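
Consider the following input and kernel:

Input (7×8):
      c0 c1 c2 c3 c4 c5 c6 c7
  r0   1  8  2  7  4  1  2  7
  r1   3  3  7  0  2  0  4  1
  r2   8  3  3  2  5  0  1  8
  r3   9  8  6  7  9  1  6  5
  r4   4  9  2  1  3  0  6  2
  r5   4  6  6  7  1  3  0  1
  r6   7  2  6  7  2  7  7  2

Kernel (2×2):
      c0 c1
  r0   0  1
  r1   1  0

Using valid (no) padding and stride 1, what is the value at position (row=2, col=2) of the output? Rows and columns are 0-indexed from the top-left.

8

The receptive field on the input at this output position is [3 2 / 6 7]. Elementwise product with the kernel and sum: 2·1 + 6·1.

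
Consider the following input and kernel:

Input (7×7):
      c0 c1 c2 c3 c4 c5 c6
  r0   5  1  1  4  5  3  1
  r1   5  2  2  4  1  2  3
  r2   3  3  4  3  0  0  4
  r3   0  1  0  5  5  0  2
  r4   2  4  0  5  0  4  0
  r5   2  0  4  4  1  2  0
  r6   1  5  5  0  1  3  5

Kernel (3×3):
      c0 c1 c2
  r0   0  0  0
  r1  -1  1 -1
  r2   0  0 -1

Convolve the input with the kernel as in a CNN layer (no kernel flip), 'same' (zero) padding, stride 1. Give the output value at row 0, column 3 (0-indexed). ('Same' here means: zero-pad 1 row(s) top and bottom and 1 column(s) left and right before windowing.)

-3

The receptive field on the zero-padded input at this output position is [0 0 0 / 1 4 5 / 2 4 1]. Elementwise product with the kernel and sum: 1·-1 + 4·1 + 5·-1 + 1·-1.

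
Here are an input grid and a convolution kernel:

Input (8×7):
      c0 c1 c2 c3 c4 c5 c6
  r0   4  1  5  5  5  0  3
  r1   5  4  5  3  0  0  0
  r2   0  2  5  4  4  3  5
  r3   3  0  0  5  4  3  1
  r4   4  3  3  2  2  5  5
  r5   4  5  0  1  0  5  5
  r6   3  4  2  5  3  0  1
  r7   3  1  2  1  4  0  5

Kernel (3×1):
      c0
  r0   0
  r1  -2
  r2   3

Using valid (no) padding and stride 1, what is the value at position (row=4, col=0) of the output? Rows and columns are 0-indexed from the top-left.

1

The receptive field on the input at this output position is [4 / 4 / 3]. Elementwise product with the kernel and sum: 4·-2 + 3·3.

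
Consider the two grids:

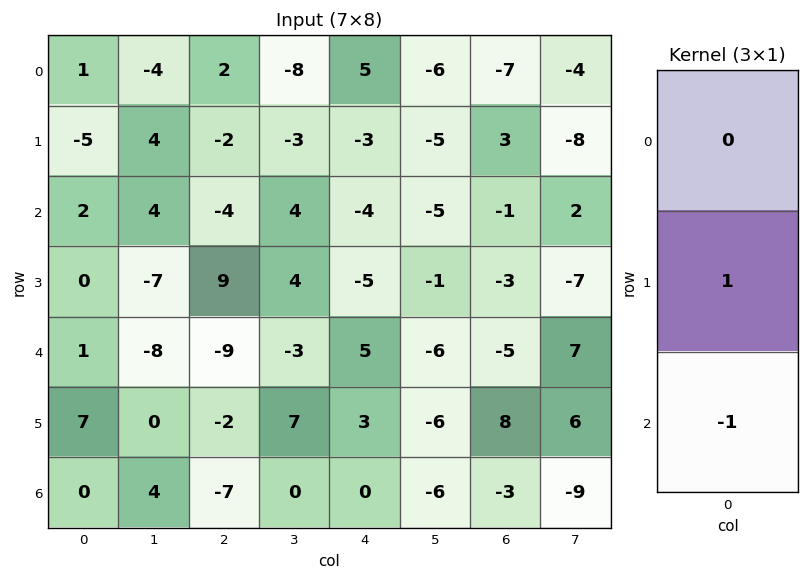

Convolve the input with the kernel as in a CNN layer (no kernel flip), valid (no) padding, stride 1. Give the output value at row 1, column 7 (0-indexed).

The receptive field on the input at this output position is [-8 / 2 / -7]. Elementwise product with the kernel and sum: 2·1 + -7·-1.

9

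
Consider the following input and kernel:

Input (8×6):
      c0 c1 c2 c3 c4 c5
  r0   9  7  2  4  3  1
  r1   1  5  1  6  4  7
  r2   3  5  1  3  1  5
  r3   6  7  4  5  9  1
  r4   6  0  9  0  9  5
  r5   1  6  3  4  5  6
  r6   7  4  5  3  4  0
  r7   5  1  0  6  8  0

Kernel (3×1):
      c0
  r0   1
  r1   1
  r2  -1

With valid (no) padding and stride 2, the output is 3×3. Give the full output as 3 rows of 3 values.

Output[0,0]: The receptive field on the input at this output position is [9 / 1 / 3]. Elementwise product with the kernel and sum: 9·1 + 1·1 + 3·-1.
Output[0,1]: The receptive field on the input at this output position is [2 / 1 / 1]. Elementwise product with the kernel and sum: 2·1 + 1·1 + 1·-1.

7 2 6
3 -4 1
0 7 10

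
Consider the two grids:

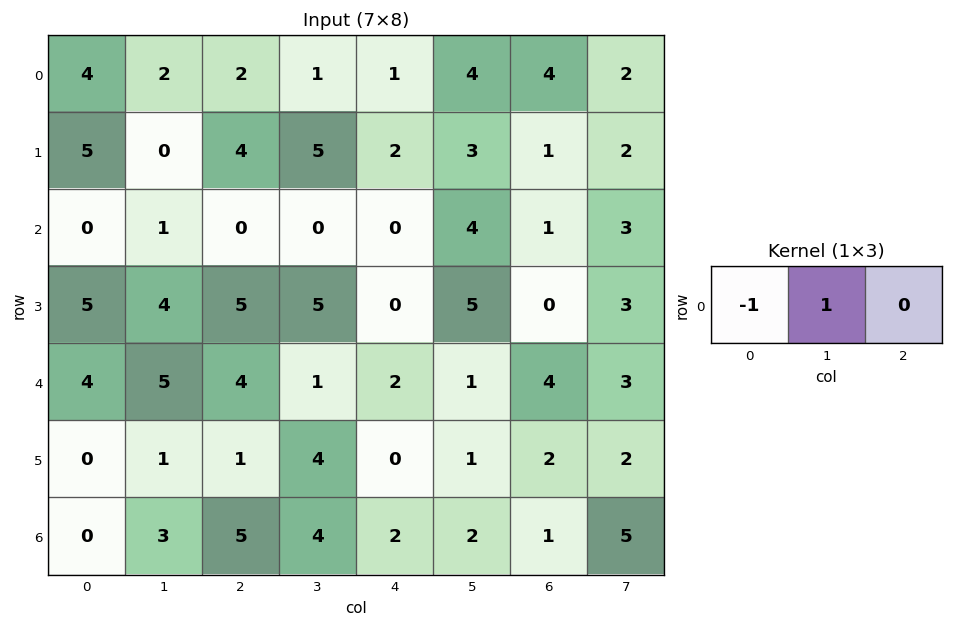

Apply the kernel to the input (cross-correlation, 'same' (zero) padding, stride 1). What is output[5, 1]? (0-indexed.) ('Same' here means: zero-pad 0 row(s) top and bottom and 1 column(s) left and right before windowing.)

1

The receptive field on the zero-padded input at this output position is [0 1 1]. Elementwise product with the kernel and sum: 0·-1 + 1·1.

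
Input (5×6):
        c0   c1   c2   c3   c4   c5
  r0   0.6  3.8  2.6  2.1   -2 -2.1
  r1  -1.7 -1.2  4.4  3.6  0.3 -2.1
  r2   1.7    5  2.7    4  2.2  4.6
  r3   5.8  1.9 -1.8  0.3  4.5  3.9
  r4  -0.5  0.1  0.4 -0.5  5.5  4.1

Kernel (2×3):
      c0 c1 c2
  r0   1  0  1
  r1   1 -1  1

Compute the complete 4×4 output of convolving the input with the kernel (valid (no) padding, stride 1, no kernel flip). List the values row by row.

7.1 3.9 1.7 1.2
2.1 8.7 5.6 7.9
6.5 13 7.3 8.3
3.8 1.4 9.1 2.3

Output[0,0]: The receptive field on the input at this output position is [0.6 3.8 2.6 / -1.7 -1.2 4.4]. Elementwise product with the kernel and sum: 0.6·1 + 2.6·1 + -1.7·1 + -1.2·-1 + 4.4·1.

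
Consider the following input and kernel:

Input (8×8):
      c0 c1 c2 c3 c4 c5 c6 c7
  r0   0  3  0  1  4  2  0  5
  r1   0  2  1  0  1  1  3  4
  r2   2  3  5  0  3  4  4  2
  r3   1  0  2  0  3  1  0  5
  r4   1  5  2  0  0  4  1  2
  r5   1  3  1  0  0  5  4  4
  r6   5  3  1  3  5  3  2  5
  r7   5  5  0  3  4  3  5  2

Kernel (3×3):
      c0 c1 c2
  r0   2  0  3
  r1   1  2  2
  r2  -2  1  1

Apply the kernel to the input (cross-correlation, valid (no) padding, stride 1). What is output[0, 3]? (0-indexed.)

The receptive field on the input at this output position is [1 4 2 / 0 1 1 / 0 3 4]. Elementwise product with the kernel and sum: 1·2 + 2·3 + 0·1 + 1·2 + 1·2 + 0·-2 + 3·1 + 4·1.

19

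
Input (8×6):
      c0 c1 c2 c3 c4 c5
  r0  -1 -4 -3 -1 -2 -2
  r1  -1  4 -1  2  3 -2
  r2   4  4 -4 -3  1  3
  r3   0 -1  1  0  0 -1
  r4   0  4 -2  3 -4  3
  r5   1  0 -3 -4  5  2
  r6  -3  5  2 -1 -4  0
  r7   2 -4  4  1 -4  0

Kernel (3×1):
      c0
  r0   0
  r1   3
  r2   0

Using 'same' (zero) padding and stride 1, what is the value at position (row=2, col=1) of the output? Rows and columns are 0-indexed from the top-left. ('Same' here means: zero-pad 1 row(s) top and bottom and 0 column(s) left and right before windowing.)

The receptive field on the zero-padded input at this output position is [4 / 4 / -1]. Elementwise product with the kernel and sum: 4·3.

12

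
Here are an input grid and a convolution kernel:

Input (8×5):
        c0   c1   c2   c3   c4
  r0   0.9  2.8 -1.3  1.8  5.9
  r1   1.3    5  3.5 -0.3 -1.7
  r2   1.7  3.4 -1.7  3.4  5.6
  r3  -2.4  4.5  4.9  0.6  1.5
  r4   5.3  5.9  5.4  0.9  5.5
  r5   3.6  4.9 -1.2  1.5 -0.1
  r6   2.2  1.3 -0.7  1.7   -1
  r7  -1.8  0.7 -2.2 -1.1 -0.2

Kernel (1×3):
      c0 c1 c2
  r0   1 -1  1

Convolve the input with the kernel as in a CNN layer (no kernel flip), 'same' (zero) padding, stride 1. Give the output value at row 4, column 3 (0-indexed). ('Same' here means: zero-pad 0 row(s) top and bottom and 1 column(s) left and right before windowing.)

10

The receptive field on the zero-padded input at this output position is [5.4 0.9 5.5]. Elementwise product with the kernel and sum: 5.4·1 + 0.9·-1 + 5.5·1.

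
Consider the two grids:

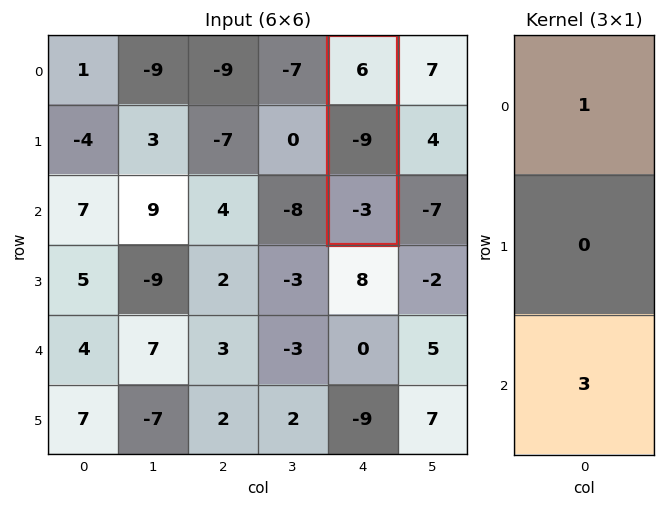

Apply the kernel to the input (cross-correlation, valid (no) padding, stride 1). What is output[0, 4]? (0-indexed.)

The receptive field on the input at this output position is [6 / -9 / -3]. Elementwise product with the kernel and sum: 6·1 + -3·3.

-3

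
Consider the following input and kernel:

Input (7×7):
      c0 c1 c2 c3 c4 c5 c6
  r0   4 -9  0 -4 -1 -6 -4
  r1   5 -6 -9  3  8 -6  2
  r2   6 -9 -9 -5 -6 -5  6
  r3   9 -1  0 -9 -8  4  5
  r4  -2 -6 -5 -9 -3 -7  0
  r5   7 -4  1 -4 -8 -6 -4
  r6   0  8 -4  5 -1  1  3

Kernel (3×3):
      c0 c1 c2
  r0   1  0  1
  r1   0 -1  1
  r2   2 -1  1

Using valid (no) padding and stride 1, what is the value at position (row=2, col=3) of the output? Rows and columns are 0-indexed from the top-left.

The receptive field on the input at this output position is [-5 -6 -5 / -9 -8 4 / -9 -3 -7]. Elementwise product with the kernel and sum: -5·1 + -5·1 + -8·-1 + 4·1 + -9·2 + -3·-1 + -7·1.

-20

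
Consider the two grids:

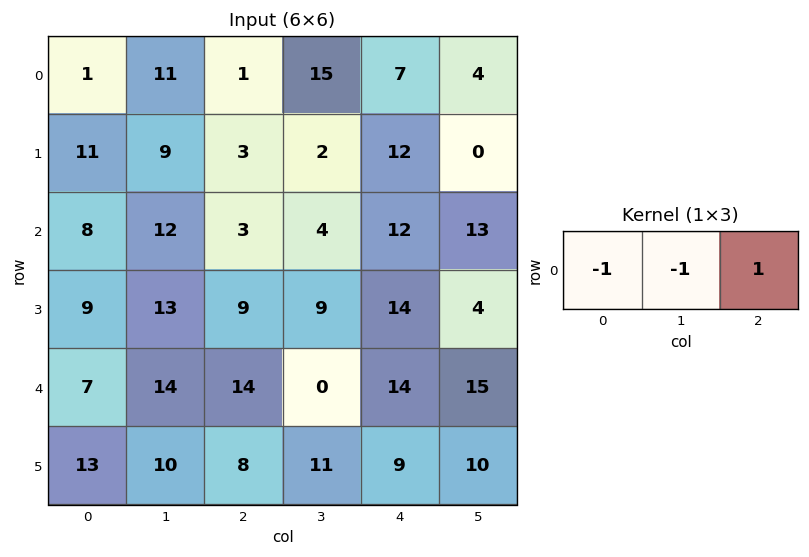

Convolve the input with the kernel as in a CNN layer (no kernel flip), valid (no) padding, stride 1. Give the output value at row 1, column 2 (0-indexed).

The receptive field on the input at this output position is [3 2 12]. Elementwise product with the kernel and sum: 3·-1 + 2·-1 + 12·1.

7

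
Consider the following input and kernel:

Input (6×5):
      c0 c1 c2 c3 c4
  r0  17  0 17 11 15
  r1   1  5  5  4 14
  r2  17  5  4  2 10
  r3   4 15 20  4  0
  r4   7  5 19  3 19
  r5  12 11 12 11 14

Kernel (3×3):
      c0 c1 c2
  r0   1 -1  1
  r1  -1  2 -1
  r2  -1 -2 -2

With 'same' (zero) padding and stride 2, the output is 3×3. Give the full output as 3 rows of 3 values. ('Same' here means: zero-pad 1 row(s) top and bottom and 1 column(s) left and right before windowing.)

22 0 -13
-5 -58 4
-26 -28 0

Output[0,0]: The receptive field on the zero-padded input at this output position is [0 0 0 / 0 17 0 / 0 1 5]. Elementwise product with the kernel and sum: 0·1 + 0·-1 + 0·1 + 0·-1 + 17·2 + 0·-1 + 0·-1 + 1·-2 + 5·-2.
Output[0,1]: The receptive field on the zero-padded input at this output position is [0 0 0 / 0 17 11 / 5 5 4]. Elementwise product with the kernel and sum: 0·1 + 0·-1 + 0·1 + 0·-1 + 17·2 + 11·-1 + 5·-1 + 5·-2 + 4·-2.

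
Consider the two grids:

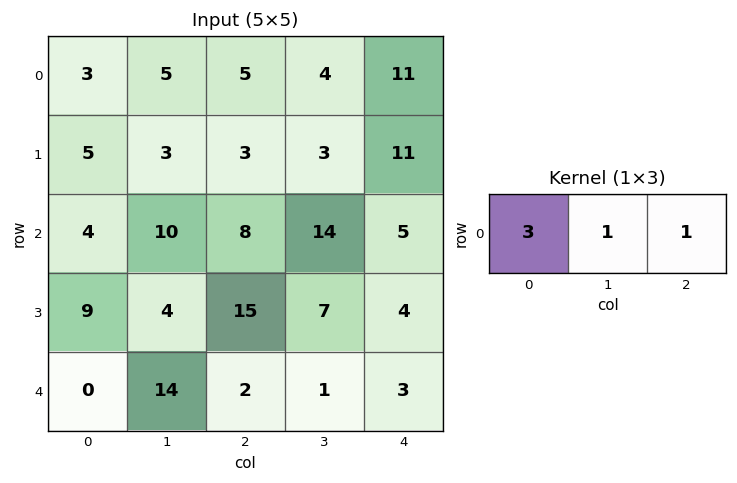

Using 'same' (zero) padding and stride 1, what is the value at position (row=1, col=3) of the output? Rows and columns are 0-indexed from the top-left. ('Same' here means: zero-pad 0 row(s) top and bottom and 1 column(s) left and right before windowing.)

23

The receptive field on the zero-padded input at this output position is [3 3 11]. Elementwise product with the kernel and sum: 3·3 + 3·1 + 11·1.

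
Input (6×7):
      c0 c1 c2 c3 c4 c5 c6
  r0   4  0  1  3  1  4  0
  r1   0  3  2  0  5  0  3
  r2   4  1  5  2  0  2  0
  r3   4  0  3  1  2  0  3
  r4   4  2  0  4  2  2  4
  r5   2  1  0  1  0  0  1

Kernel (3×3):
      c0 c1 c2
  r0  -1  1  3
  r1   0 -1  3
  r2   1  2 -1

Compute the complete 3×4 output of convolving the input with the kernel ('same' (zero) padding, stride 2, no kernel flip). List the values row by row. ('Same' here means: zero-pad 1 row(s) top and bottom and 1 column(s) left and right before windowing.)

Output[0,0]: The receptive field on the zero-padded input at this output position is [0 0 0 / 0 4 0 / 0 0 3]. Elementwise product with the kernel and sum: 0·-1 + 0·1 + 0·3 + 4·-1 + 0·3 + 0·1 + 0·2 + 3·-1.

-7 15 21 6
16 5 16 9
9 18 6 1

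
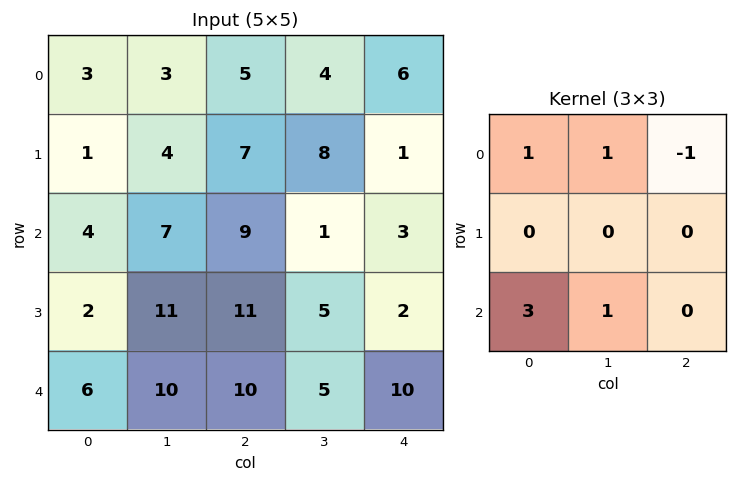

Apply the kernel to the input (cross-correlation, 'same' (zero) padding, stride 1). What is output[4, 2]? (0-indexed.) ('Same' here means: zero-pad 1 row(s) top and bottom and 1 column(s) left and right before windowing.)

17

The receptive field on the zero-padded input at this output position is [11 11 5 / 10 10 5 / 0 0 0]. Elementwise product with the kernel and sum: 11·1 + 11·1 + 5·-1 + 0·3 + 0·1.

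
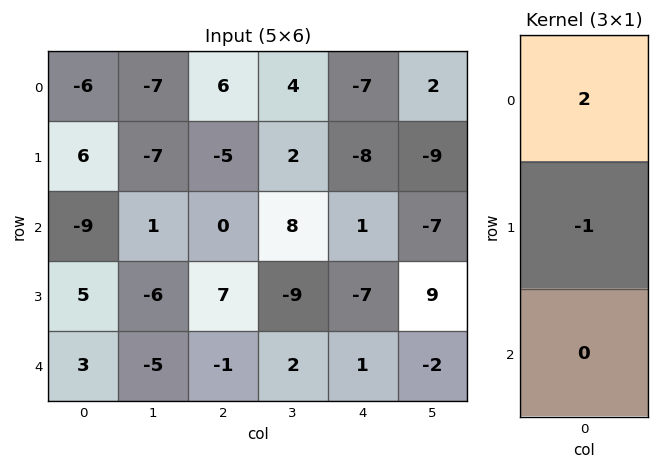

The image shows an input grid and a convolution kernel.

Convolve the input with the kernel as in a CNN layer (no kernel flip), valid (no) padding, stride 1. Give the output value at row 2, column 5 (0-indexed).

The receptive field on the input at this output position is [-7 / 9 / -2]. Elementwise product with the kernel and sum: -7·2 + 9·-1.

-23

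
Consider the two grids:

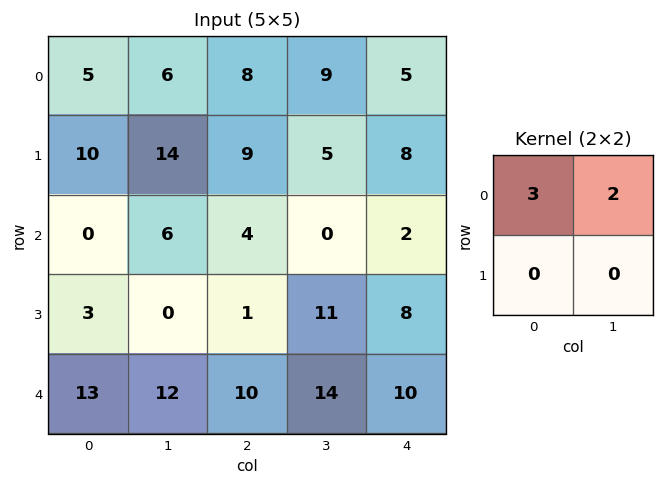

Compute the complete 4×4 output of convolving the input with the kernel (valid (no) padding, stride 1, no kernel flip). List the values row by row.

Output[0,0]: The receptive field on the input at this output position is [5 6 / 10 14]. Elementwise product with the kernel and sum: 5·3 + 6·2.
Output[0,1]: The receptive field on the input at this output position is [6 8 / 14 9]. Elementwise product with the kernel and sum: 6·3 + 8·2.

27 34 42 37
58 60 37 31
12 26 12 4
9 2 25 49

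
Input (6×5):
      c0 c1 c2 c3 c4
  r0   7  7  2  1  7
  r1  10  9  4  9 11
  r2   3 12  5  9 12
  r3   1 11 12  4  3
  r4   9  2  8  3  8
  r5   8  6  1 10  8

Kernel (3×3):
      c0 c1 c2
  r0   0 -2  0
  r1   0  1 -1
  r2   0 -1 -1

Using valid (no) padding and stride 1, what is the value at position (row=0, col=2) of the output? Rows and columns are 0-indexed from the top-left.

The receptive field on the input at this output position is [2 1 7 / 4 9 11 / 5 9 12]. Elementwise product with the kernel and sum: 1·-2 + 9·1 + 11·-1 + 9·-1 + 12·-1.

-25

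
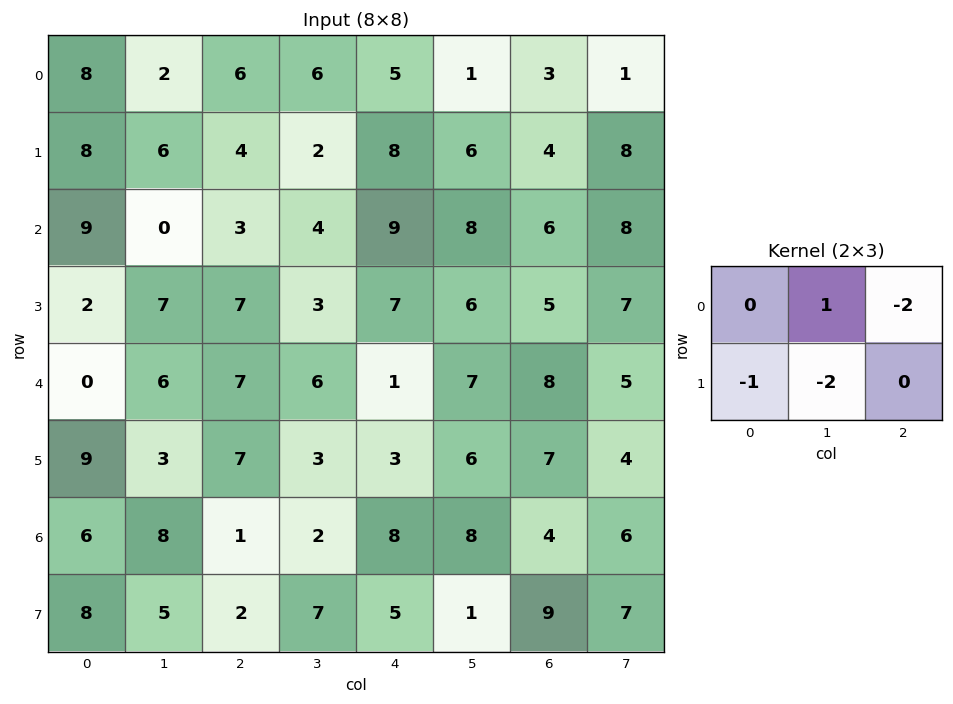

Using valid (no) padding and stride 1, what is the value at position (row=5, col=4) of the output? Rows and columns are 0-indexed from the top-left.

The receptive field on the input at this output position is [3 6 7 / 8 8 4]. Elementwise product with the kernel and sum: 6·1 + 7·-2 + 8·-1 + 8·-2.

-32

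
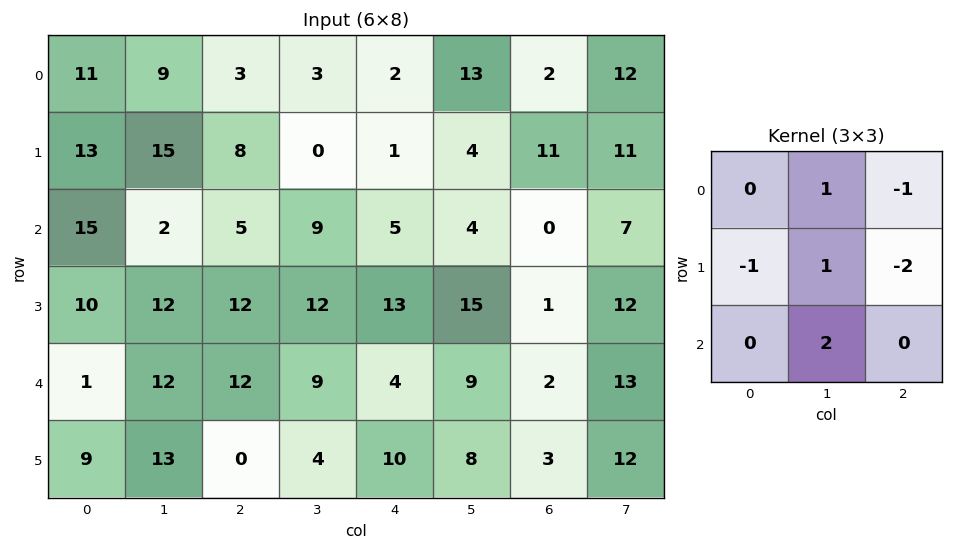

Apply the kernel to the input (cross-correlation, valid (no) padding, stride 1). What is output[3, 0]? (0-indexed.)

13

The receptive field on the input at this output position is [10 12 12 / 1 12 12 / 9 13 0]. Elementwise product with the kernel and sum: 12·1 + 12·-1 + 1·-1 + 12·1 + 12·-2 + 13·2.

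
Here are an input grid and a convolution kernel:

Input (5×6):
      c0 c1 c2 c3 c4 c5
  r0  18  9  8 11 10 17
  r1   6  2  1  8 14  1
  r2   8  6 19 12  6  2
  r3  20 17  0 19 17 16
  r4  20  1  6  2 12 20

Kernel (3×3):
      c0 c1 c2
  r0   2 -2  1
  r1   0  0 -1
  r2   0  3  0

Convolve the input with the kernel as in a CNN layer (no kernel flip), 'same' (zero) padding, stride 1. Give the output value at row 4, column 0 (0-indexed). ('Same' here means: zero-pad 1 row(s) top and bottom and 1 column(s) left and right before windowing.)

The receptive field on the zero-padded input at this output position is [0 20 17 / 0 20 1 / 0 0 0]. Elementwise product with the kernel and sum: 0·2 + 20·-2 + 17·1 + 1·-1 + 0·3.

-24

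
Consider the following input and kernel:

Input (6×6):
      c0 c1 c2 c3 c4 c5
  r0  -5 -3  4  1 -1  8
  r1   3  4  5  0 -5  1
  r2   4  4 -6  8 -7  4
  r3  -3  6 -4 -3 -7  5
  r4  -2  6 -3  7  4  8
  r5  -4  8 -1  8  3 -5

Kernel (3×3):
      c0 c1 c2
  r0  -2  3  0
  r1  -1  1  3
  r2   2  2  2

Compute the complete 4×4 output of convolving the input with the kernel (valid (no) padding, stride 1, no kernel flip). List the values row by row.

Output[0,0]: The receptive field on the input at this output position is [-5 -3 4 / 3 4 5 / 4 4 -6]. Elementwise product with the kernel and sum: -5·-2 + -3·3 + 3·-1 + 4·1 + 5·3 + 4·2 + 4·2 + -6·2.
Output[0,1]: The receptive field on the input at this output position is [-3 4 1 / 4 5 0 / 4 -6 8]. Elementwise product with the kernel and sum: -3·-2 + 4·3 + 4·-1 + 5·1 + 0·3 + 4·2 + -6·2 + 8·2.

21 31 -35 3
-14 19 -45 -28
3 -25 32 12
29 18 41 18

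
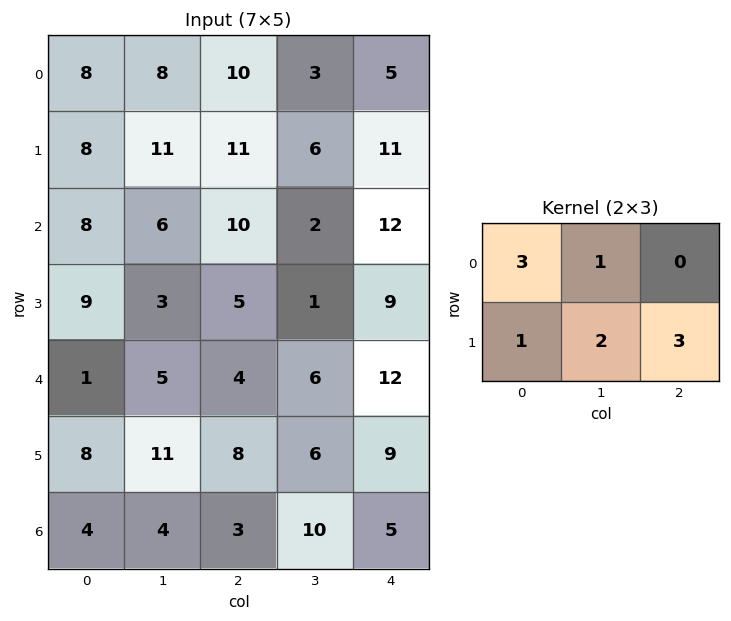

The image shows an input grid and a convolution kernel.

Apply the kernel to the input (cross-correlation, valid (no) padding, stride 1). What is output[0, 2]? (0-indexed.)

The receptive field on the input at this output position is [10 3 5 / 11 6 11]. Elementwise product with the kernel and sum: 10·3 + 3·1 + 11·1 + 6·2 + 11·3.

89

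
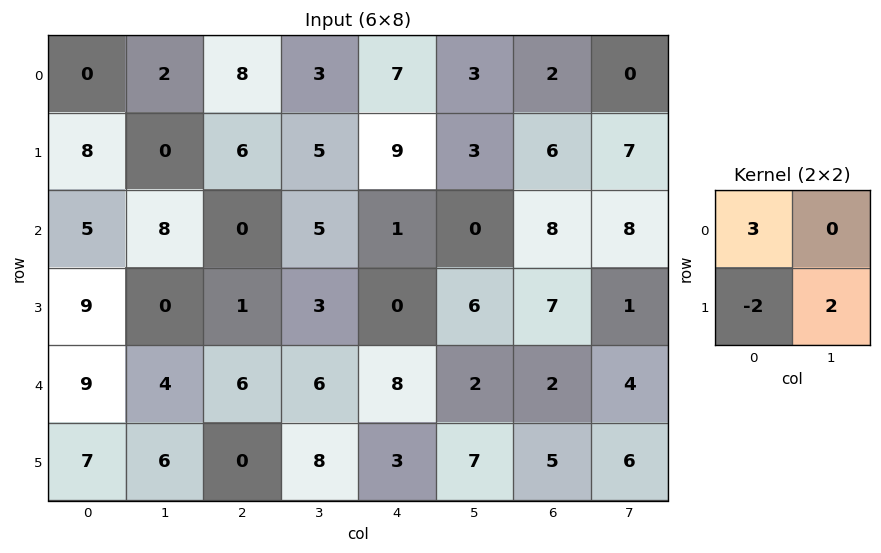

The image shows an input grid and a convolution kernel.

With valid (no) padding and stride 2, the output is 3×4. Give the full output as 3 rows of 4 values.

Output[0,0]: The receptive field on the input at this output position is [0 2 / 8 0]. Elementwise product with the kernel and sum: 0·3 + 8·-2 + 0·2.
Output[0,1]: The receptive field on the input at this output position is [8 3 / 6 5]. Elementwise product with the kernel and sum: 8·3 + 6·-2 + 5·2.

-16 22 9 8
-3 4 15 12
25 34 32 8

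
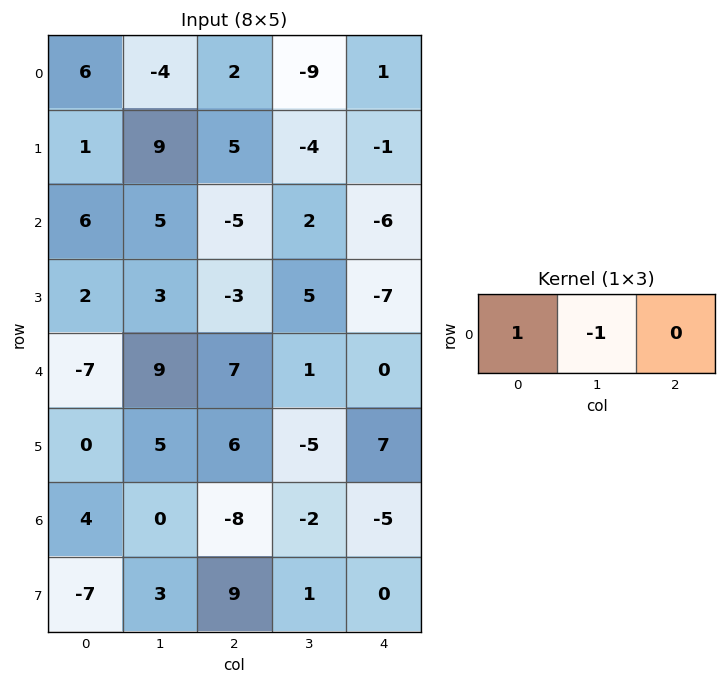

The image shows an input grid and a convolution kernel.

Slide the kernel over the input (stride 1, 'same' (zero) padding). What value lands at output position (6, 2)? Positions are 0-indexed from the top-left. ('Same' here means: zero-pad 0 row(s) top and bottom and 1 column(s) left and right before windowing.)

The receptive field on the zero-padded input at this output position is [0 -8 -2]. Elementwise product with the kernel and sum: 0·1 + -8·-1.

8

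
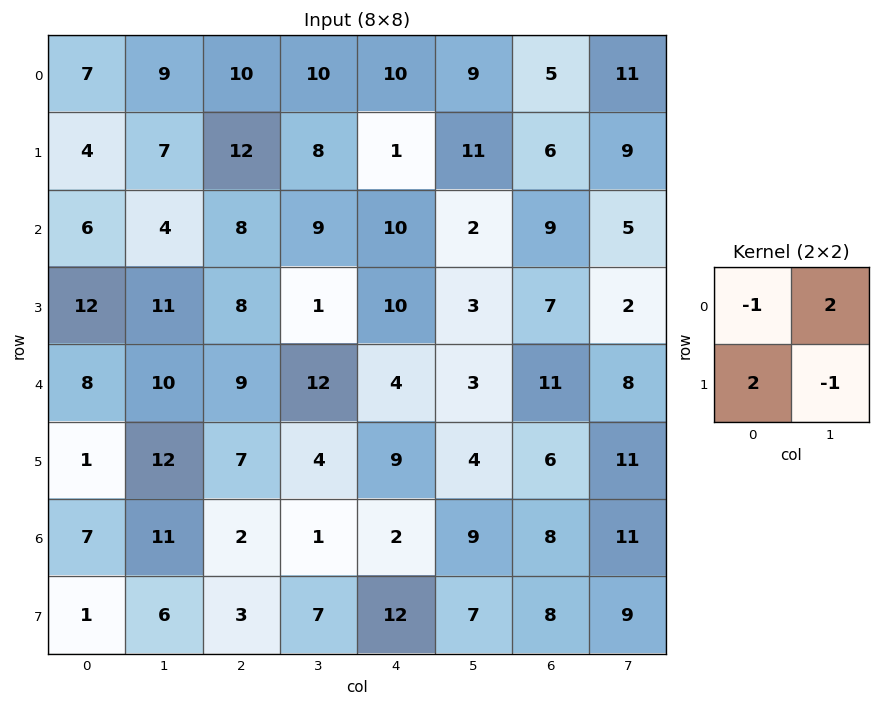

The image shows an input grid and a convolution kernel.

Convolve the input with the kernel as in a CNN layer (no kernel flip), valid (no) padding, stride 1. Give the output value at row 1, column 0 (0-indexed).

The receptive field on the input at this output position is [4 7 / 6 4]. Elementwise product with the kernel and sum: 4·-1 + 7·2 + 6·2 + 4·-1.

18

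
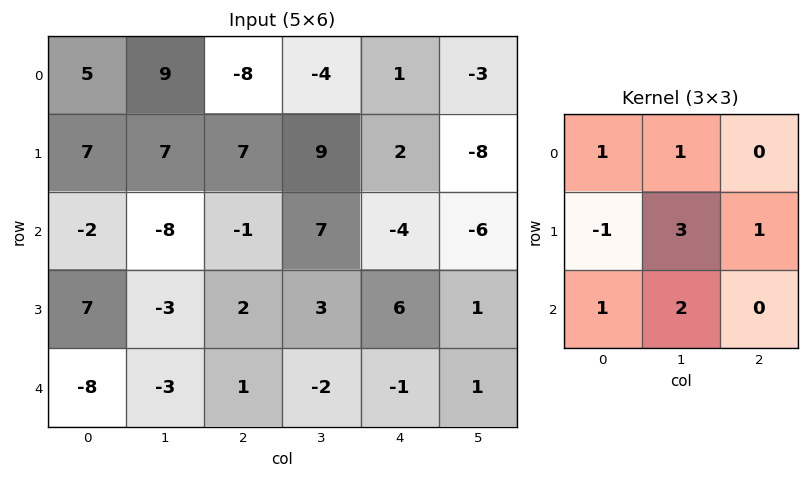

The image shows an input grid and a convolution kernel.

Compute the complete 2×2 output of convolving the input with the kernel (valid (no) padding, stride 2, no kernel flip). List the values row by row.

Output[0,0]: The receptive field on the input at this output position is [5 9 -8 / 7 7 7 / -2 -8 -1]. Elementwise product with the kernel and sum: 5·1 + 9·1 + 7·-1 + 7·3 + 7·1 + -2·1 + -8·2.

17 23
-38 16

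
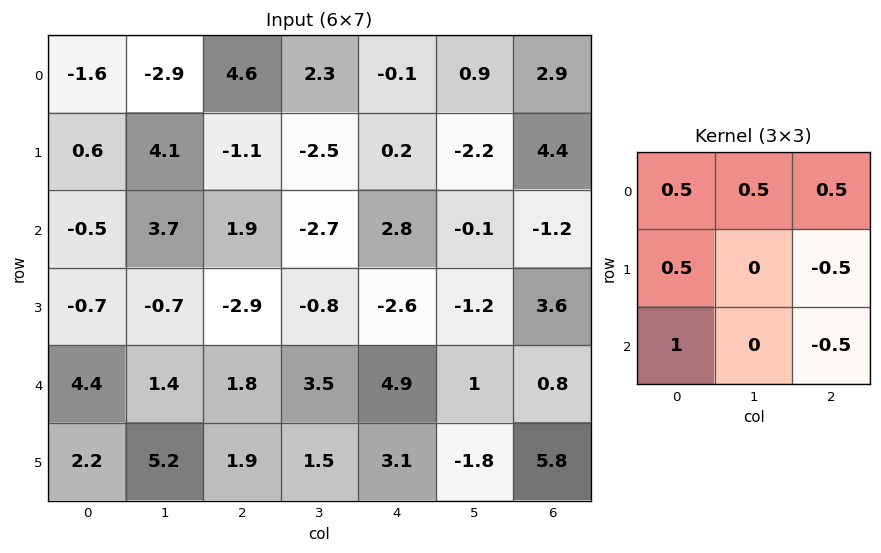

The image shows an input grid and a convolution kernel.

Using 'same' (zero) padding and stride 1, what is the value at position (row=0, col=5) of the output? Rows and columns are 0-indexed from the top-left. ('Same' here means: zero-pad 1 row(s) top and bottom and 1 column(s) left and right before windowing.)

-3.5

The receptive field on the zero-padded input at this output position is [0 0 0 / -0.1 0.9 2.9 / 0.2 -2.2 4.4]. Elementwise product with the kernel and sum: 0·0.5 + 0·0.5 + 0·0.5 + -0.1·0.5 + 2.9·-0.5 + 0.2·1 + 4.4·-0.5.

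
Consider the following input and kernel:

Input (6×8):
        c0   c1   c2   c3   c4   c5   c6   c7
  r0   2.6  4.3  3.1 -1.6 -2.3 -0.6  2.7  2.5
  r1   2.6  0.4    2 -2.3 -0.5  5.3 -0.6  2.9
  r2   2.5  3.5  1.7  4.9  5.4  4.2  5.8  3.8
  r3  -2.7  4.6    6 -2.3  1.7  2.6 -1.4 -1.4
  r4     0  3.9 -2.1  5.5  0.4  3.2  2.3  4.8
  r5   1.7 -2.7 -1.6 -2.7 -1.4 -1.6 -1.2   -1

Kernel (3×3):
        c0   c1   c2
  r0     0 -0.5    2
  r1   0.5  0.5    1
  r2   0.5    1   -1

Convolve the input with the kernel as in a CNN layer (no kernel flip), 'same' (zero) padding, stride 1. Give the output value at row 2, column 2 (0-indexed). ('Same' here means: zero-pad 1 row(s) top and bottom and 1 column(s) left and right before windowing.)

The receptive field on the zero-padded input at this output position is [0.4 2 -2.3 / 3.5 1.7 4.9 / 4.6 6 -2.3]. Elementwise product with the kernel and sum: 2·-0.5 + -2.3·2 + 3.5·0.5 + 1.7·0.5 + 4.9·1 + 4.6·0.5 + 6·1 + -2.3·-1.

12.5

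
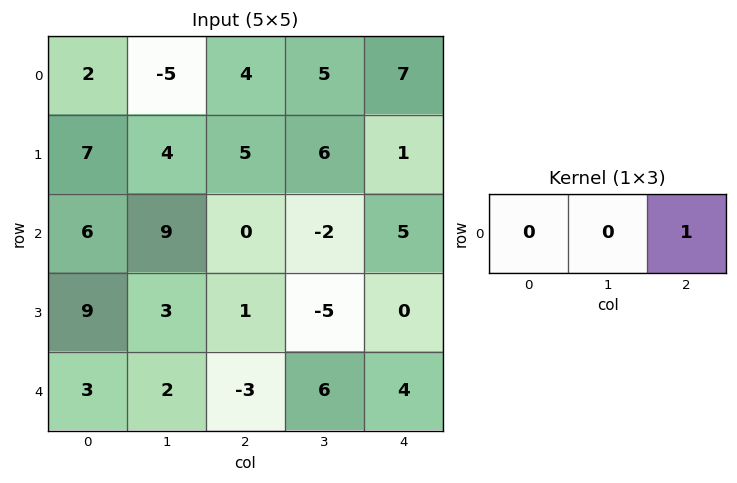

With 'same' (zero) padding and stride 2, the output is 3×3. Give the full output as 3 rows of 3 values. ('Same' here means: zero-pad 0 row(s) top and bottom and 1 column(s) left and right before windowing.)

-5 5 0
9 -2 0
2 6 0

Output[0,0]: The receptive field on the zero-padded input at this output position is [0 2 -5]. Elementwise product with the kernel and sum: -5·1.
Output[0,1]: The receptive field on the zero-padded input at this output position is [-5 4 5]. Elementwise product with the kernel and sum: 5·1.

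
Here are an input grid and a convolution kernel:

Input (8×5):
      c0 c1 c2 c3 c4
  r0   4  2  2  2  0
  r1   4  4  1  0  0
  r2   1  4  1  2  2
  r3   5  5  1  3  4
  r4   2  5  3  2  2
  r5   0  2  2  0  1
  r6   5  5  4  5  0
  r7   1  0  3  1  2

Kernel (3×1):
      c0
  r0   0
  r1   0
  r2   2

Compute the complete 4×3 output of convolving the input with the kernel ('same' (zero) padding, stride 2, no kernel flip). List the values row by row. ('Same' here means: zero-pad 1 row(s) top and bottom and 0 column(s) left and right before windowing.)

8 2 0
10 2 8
0 4 2
2 6 4

Output[0,0]: The receptive field on the zero-padded input at this output position is [0 / 4 / 4]. Elementwise product with the kernel and sum: 4·2.
Output[0,1]: The receptive field on the zero-padded input at this output position is [0 / 2 / 1]. Elementwise product with the kernel and sum: 1·2.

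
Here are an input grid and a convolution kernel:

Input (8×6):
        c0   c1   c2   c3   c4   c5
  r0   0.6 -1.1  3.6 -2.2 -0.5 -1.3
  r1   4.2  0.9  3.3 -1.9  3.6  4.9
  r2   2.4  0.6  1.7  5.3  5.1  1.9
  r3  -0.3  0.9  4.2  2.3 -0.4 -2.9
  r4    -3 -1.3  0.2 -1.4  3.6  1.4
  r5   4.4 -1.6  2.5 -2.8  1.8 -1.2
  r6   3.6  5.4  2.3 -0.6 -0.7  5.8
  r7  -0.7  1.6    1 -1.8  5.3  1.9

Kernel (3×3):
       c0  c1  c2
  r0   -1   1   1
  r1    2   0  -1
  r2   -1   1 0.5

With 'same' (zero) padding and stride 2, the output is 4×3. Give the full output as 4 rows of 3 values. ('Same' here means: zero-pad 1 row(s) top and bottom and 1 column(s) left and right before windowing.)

5.75 1.45 4.85
4.65 0.85 14.95
5.5 7.1 -5.8
-2.5 11.2 4.45

Output[0,0]: The receptive field on the zero-padded input at this output position is [0 0 0 / 0 0.6 -1.1 / 0 4.2 0.9]. Elementwise product with the kernel and sum: 0·-1 + 0·1 + 0·1 + 0·2 + -1.1·-1 + 0·-1 + 4.2·1 + 0.9·0.5.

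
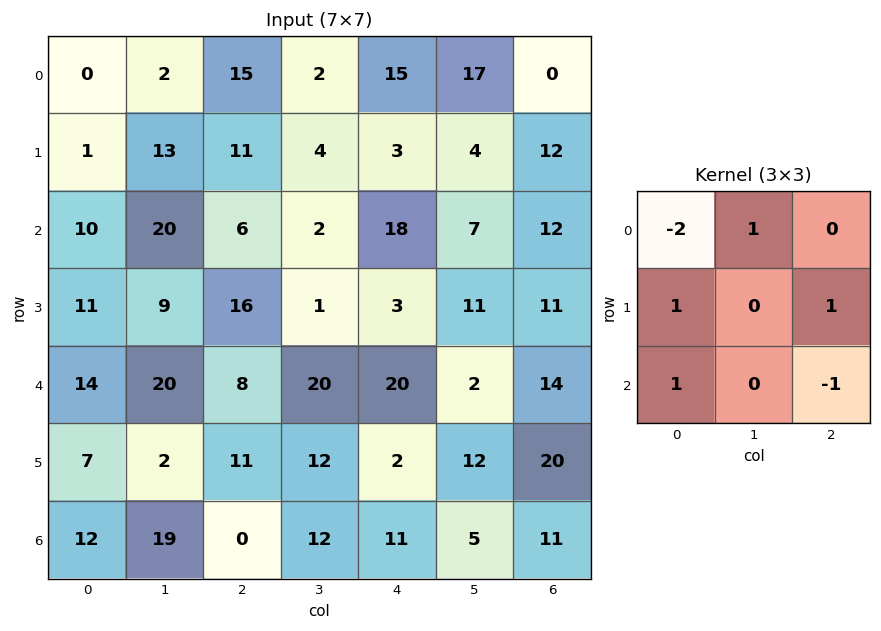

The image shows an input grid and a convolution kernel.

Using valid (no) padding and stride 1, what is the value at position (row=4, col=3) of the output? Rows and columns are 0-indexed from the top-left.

The receptive field on the input at this output position is [20 20 2 / 12 2 12 / 12 11 5]. Elementwise product with the kernel and sum: 20·-2 + 20·1 + 12·1 + 12·1 + 12·1 + 5·-1.

11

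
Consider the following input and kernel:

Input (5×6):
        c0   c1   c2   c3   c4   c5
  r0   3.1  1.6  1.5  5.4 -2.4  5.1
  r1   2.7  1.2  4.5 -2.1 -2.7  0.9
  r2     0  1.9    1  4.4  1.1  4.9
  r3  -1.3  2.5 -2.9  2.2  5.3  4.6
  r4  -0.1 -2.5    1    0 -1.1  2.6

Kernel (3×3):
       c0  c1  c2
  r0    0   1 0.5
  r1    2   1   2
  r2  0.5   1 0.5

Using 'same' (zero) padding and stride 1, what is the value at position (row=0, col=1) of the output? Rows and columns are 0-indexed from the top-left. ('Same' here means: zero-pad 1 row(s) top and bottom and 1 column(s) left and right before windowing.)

The receptive field on the zero-padded input at this output position is [0 0 0 / 3.1 1.6 1.5 / 2.7 1.2 4.5]. Elementwise product with the kernel and sum: 0·1 + 0·0.5 + 3.1·2 + 1.6·1 + 1.5·2 + 2.7·0.5 + 1.2·1 + 4.5·0.5.

15.6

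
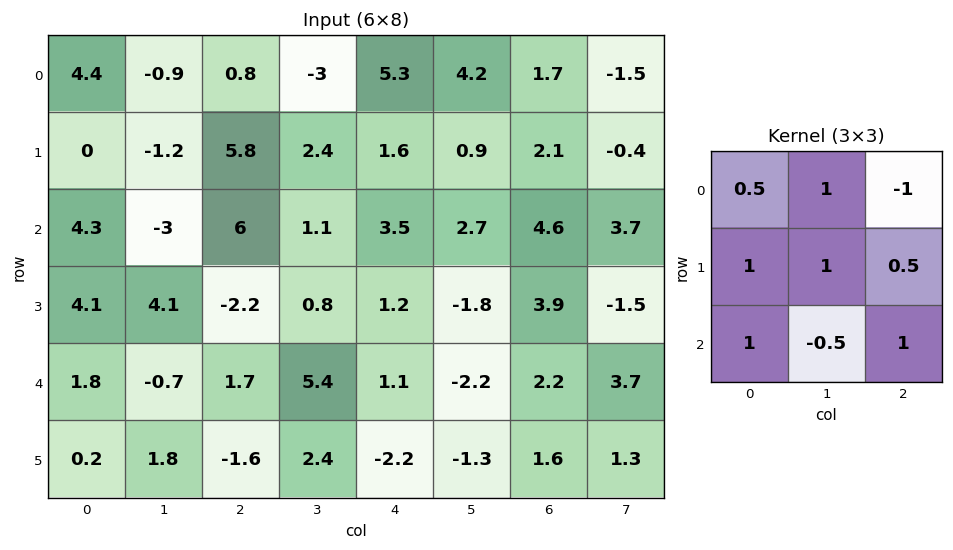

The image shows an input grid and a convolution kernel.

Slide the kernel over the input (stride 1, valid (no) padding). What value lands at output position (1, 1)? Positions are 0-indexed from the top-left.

The receptive field on the input at this output position is [-1.2 5.8 2.4 / -3 6 1.1 / 4.1 -2.2 0.8]. Elementwise product with the kernel and sum: -1.2·0.5 + 5.8·1 + 2.4·-1 + -3·1 + 6·1 + 1.1·0.5 + 4.1·1 + -2.2·-0.5 + 0.8·1.

12.35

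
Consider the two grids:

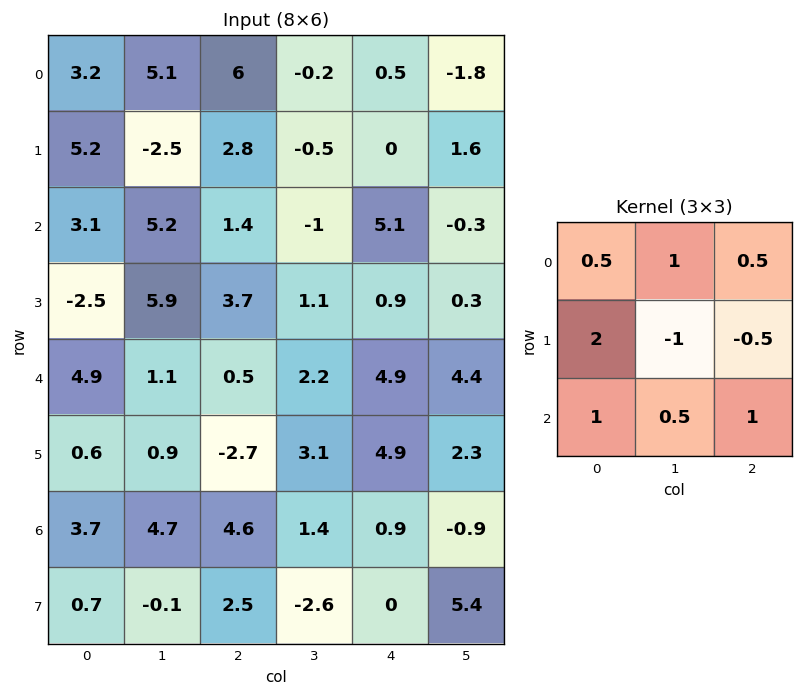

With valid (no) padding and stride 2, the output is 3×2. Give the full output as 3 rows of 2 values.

28.3 15.15
0.65 14.6
16.1 0.15

Output[0,0]: The receptive field on the input at this output position is [3.2 5.1 6 / 5.2 -2.5 2.8 / 3.1 5.2 1.4]. Elementwise product with the kernel and sum: 3.2·0.5 + 5.1·1 + 6·0.5 + 5.2·2 + -2.5·-1 + 2.8·-0.5 + 3.1·1 + 5.2·0.5 + 1.4·1.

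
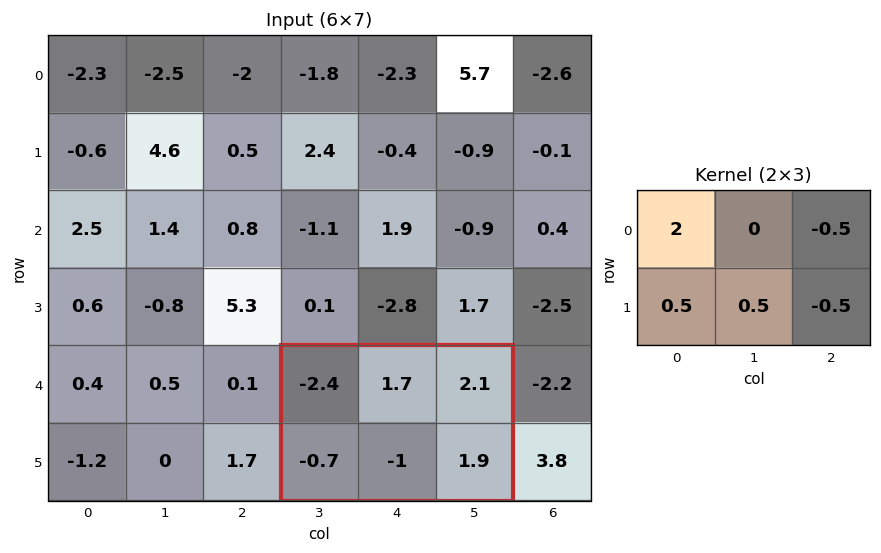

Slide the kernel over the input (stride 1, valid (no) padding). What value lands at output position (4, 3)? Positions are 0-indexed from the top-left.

-7.65

The receptive field on the input at this output position is [-2.4 1.7 2.1 / -0.7 -1 1.9]. Elementwise product with the kernel and sum: -2.4·2 + 2.1·-0.5 + -0.7·0.5 + -1·0.5 + 1.9·-0.5.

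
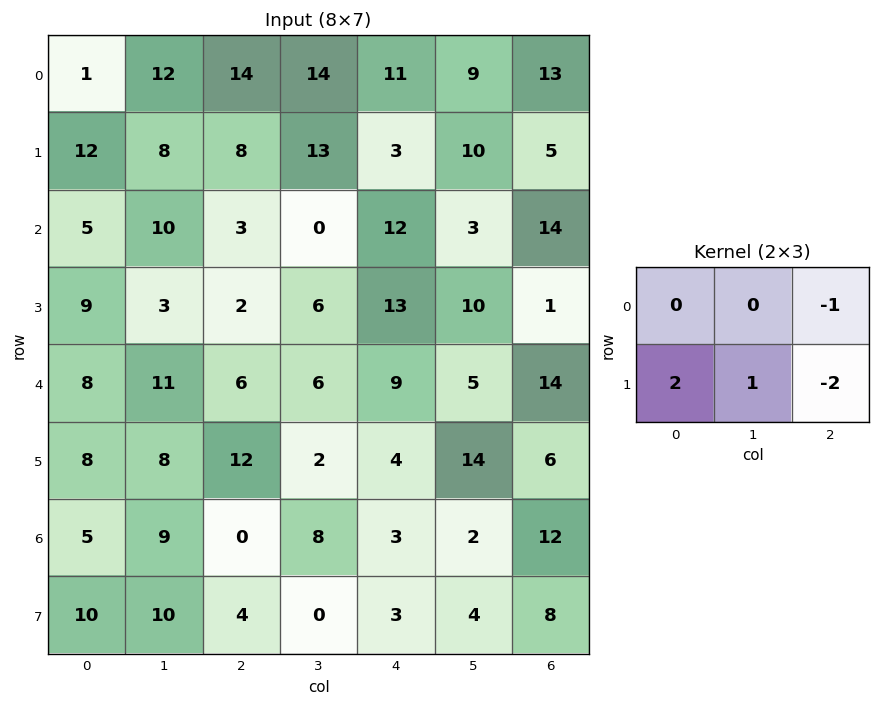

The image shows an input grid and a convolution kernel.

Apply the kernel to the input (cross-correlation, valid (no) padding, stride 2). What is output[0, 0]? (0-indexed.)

The receptive field on the input at this output position is [1 12 14 / 12 8 8]. Elementwise product with the kernel and sum: 14·-1 + 12·2 + 8·1 + 8·-2.

2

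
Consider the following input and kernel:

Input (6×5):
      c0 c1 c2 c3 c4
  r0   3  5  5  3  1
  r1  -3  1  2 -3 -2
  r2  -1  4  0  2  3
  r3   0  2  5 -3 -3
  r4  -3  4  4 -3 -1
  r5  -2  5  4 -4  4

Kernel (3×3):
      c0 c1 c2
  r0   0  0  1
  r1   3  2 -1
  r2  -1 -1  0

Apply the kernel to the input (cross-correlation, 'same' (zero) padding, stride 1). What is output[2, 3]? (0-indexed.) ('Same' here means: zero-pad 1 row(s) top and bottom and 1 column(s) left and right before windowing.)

The receptive field on the zero-padded input at this output position is [2 -3 -2 / 0 2 3 / 5 -3 -3]. Elementwise product with the kernel and sum: -2·1 + 0·3 + 2·2 + 3·-1 + 5·-1 + -3·-1.

-3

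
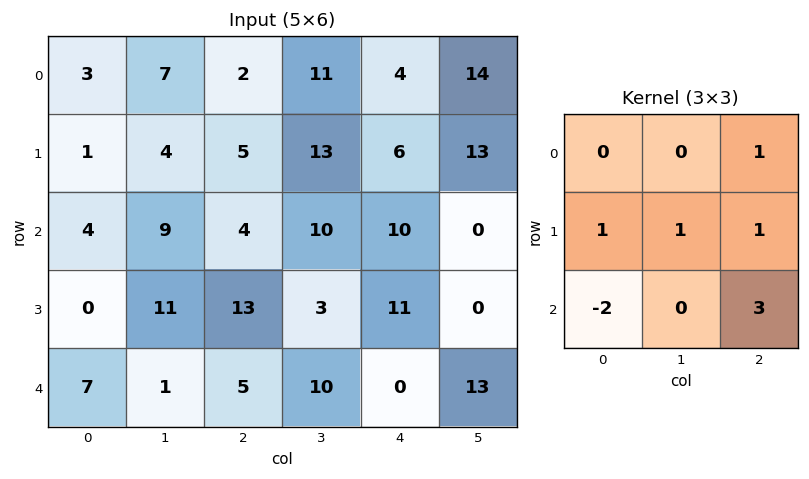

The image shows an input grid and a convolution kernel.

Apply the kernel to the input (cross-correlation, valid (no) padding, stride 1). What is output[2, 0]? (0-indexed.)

The receptive field on the input at this output position is [4 9 4 / 0 11 13 / 7 1 5]. Elementwise product with the kernel and sum: 4·1 + 0·1 + 11·1 + 13·1 + 7·-2 + 5·3.

29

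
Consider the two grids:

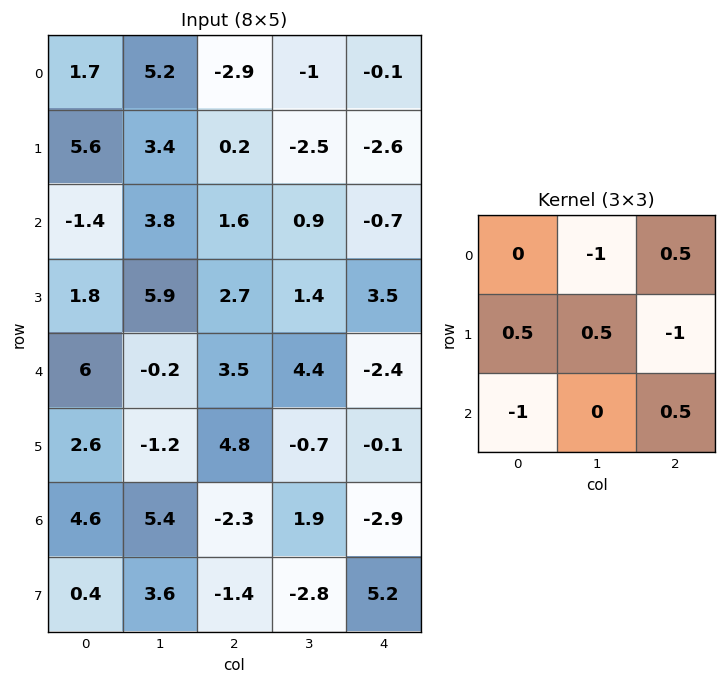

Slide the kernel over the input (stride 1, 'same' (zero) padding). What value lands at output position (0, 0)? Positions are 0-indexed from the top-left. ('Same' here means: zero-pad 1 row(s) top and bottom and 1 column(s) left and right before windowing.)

The receptive field on the zero-padded input at this output position is [0 0 0 / 0 1.7 5.2 / 0 5.6 3.4]. Elementwise product with the kernel and sum: 0·-1 + 0·0.5 + 0·0.5 + 1.7·0.5 + 5.2·-1 + 0·-1 + 3.4·0.5.

-2.65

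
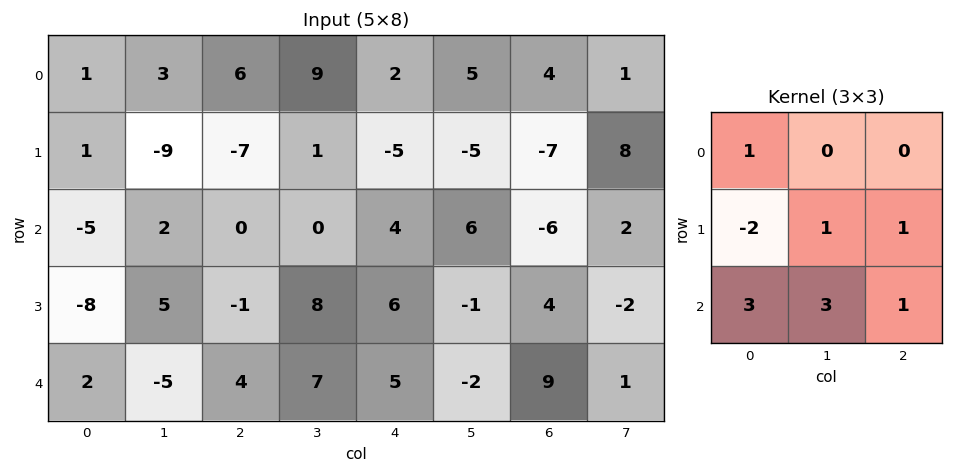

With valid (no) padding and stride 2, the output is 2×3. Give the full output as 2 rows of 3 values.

-26 20 24
10 54 13

Output[0,0]: The receptive field on the input at this output position is [1 3 6 / 1 -9 -7 / -5 2 0]. Elementwise product with the kernel and sum: 1·1 + 1·-2 + -9·1 + -7·1 + -5·3 + 2·3 + 0·1.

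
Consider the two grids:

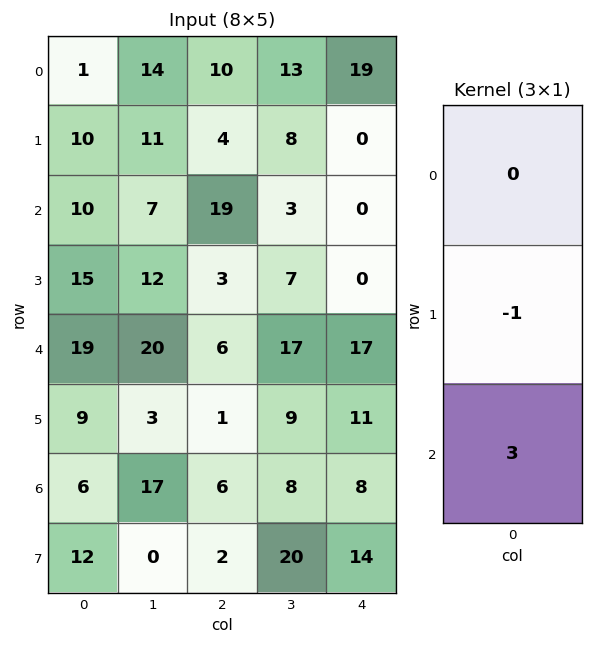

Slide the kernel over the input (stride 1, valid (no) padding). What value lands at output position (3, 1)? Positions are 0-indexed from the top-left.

-11

The receptive field on the input at this output position is [12 / 20 / 3]. Elementwise product with the kernel and sum: 20·-1 + 3·3.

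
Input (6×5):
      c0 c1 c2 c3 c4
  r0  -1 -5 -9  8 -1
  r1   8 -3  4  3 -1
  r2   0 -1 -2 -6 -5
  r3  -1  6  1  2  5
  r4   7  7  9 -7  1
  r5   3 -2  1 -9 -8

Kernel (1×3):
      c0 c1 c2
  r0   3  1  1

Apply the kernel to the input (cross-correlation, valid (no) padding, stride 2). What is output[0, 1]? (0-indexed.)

-20

The receptive field on the input at this output position is [-9 8 -1]. Elementwise product with the kernel and sum: -9·3 + 8·1 + -1·1.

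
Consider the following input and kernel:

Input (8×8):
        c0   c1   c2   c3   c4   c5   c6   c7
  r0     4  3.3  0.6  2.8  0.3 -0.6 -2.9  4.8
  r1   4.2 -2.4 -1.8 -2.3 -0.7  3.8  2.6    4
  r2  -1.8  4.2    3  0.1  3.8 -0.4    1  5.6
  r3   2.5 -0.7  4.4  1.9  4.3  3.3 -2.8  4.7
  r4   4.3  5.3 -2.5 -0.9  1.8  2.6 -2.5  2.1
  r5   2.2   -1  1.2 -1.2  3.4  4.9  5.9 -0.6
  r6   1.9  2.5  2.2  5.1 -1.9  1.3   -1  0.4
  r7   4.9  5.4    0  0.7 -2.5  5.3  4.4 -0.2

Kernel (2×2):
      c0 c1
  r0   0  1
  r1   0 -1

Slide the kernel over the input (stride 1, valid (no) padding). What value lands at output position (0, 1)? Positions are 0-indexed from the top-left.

The receptive field on the input at this output position is [3.3 0.6 / -2.4 -1.8]. Elementwise product with the kernel and sum: 0.6·1 + -1.8·-1.

2.4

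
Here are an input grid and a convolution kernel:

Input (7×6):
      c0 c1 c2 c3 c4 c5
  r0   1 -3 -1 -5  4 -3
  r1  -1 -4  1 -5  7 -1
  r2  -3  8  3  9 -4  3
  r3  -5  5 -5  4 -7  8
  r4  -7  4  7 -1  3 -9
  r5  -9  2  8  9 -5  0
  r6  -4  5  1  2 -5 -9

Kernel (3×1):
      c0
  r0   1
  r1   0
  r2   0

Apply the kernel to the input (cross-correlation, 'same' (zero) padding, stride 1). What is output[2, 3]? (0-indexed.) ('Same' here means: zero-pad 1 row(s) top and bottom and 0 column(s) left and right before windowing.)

The receptive field on the zero-padded input at this output position is [-5 / 9 / 4]. Elementwise product with the kernel and sum: -5·1.

-5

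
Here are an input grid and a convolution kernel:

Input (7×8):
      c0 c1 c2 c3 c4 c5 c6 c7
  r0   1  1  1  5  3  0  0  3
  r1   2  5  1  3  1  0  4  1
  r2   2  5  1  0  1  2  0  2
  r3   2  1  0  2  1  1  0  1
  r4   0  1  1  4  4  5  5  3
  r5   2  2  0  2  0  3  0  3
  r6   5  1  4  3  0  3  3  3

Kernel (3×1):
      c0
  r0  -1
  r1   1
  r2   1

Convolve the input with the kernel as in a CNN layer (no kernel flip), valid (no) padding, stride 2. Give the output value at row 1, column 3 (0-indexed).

The receptive field on the input at this output position is [0 / 0 / 5]. Elementwise product with the kernel and sum: 0·-1 + 0·1 + 5·1.

5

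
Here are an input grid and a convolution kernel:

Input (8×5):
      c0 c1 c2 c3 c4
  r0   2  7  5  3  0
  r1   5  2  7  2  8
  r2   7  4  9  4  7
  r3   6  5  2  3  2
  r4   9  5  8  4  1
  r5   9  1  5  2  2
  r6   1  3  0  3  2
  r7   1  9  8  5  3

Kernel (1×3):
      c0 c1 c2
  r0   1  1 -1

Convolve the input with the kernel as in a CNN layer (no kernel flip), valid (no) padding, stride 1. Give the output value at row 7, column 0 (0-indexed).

2

The receptive field on the input at this output position is [1 9 8]. Elementwise product with the kernel and sum: 1·1 + 9·1 + 8·-1.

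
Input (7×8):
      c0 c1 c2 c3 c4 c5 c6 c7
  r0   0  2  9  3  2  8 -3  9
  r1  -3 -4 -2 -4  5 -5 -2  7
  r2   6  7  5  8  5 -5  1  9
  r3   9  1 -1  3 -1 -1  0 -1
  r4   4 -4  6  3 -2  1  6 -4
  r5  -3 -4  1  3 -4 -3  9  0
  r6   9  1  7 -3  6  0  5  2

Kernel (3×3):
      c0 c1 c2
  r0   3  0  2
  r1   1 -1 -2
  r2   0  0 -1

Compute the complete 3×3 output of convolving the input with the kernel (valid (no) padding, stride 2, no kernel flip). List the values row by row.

Output[0,0]: The receptive field on the input at this output position is [0 2 9 / -3 -4 -2 / 6 7 5]. Elementwise product with the kernel and sum: 0·3 + 9·2 + -3·1 + -4·-1 + -2·-2 + 5·-1.

18 18 13
32 25 11
16 14 -18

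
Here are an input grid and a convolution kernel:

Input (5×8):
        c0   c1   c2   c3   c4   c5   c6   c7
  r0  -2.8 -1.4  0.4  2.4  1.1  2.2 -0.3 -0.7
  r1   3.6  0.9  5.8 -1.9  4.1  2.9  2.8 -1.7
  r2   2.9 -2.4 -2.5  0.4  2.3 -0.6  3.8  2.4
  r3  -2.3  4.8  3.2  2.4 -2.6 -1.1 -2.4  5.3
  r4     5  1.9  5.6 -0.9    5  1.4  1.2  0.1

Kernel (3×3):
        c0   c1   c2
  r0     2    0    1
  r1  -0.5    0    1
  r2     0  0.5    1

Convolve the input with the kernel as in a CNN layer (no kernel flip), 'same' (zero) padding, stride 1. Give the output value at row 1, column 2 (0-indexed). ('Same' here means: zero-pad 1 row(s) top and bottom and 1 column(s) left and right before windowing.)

The receptive field on the zero-padded input at this output position is [-1.4 0.4 2.4 / 0.9 5.8 -1.9 / -2.4 -2.5 0.4]. Elementwise product with the kernel and sum: -1.4·2 + 2.4·1 + 0.9·-0.5 + -1.9·1 + -2.5·0.5 + 0.4·1.

-3.6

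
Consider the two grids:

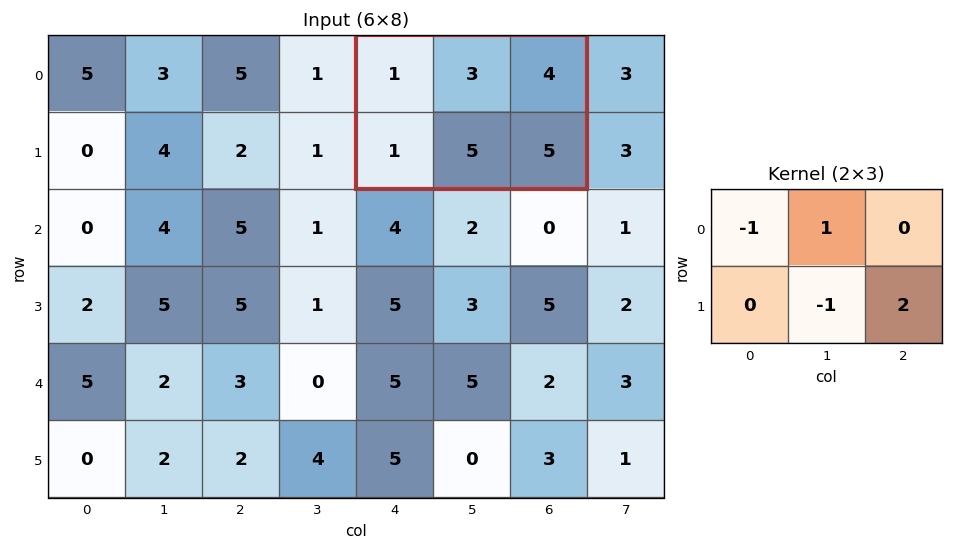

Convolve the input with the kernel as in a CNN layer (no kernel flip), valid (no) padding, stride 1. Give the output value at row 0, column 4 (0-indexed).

7

The receptive field on the input at this output position is [1 3 4 / 1 5 5]. Elementwise product with the kernel and sum: 1·-1 + 3·1 + 5·-1 + 5·2.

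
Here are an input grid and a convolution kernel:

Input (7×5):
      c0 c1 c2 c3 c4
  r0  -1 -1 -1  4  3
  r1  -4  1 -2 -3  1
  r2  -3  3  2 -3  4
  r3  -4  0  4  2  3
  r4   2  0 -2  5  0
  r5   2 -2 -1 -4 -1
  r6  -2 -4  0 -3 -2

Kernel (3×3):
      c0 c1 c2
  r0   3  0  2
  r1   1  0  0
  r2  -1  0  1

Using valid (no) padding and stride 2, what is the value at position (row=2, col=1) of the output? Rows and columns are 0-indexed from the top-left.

The receptive field on the input at this output position is [-2 5 0 / -1 -4 -1 / 0 -3 -2]. Elementwise product with the kernel and sum: -2·3 + 0·2 + -1·1 + 0·-1 + -2·1.

-9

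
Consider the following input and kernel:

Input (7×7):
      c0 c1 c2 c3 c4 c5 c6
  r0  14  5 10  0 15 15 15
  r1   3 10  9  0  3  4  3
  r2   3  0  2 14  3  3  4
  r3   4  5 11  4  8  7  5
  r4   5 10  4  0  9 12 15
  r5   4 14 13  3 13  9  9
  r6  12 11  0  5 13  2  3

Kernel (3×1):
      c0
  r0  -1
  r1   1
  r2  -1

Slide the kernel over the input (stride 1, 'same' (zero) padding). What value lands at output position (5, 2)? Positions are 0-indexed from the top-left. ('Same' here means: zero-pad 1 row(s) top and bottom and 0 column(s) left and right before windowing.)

9

The receptive field on the zero-padded input at this output position is [4 / 13 / 0]. Elementwise product with the kernel and sum: 4·-1 + 13·1 + 0·-1.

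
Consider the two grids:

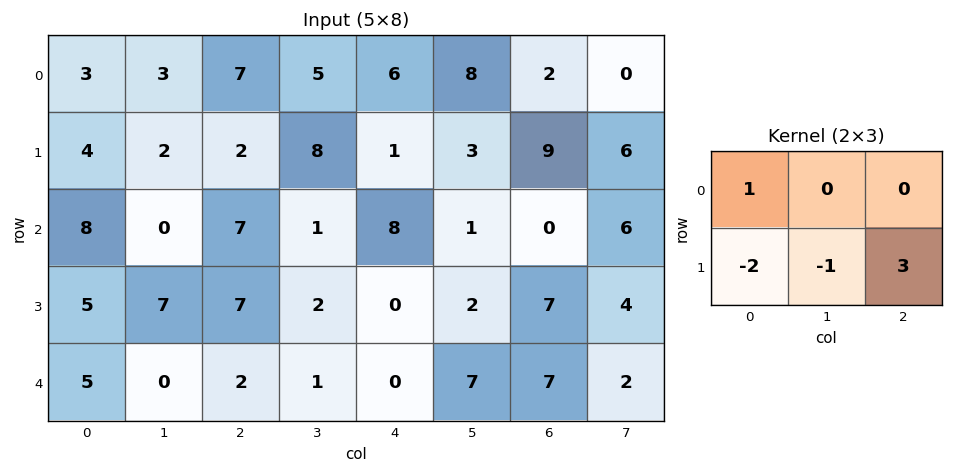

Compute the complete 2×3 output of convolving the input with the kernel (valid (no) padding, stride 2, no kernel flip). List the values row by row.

Output[0,0]: The receptive field on the input at this output position is [3 3 7 / 4 2 2]. Elementwise product with the kernel and sum: 3·1 + 4·-2 + 2·-1 + 2·3.

-1 -2 28
12 -9 27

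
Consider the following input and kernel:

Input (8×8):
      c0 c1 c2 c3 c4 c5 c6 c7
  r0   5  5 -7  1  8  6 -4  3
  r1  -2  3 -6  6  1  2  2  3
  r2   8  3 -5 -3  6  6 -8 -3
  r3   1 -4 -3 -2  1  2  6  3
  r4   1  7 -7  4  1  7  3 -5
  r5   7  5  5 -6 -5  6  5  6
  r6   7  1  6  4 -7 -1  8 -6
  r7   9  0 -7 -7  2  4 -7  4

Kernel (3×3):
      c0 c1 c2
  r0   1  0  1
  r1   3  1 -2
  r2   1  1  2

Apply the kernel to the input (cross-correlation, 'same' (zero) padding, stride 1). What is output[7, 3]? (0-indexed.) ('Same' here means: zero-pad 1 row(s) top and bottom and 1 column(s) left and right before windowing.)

-33

The receptive field on the zero-padded input at this output position is [6 4 -7 / -7 -7 2 / 0 0 0]. Elementwise product with the kernel and sum: 6·1 + -7·1 + -7·3 + -7·1 + 2·-2 + 0·1 + 0·1 + 0·2.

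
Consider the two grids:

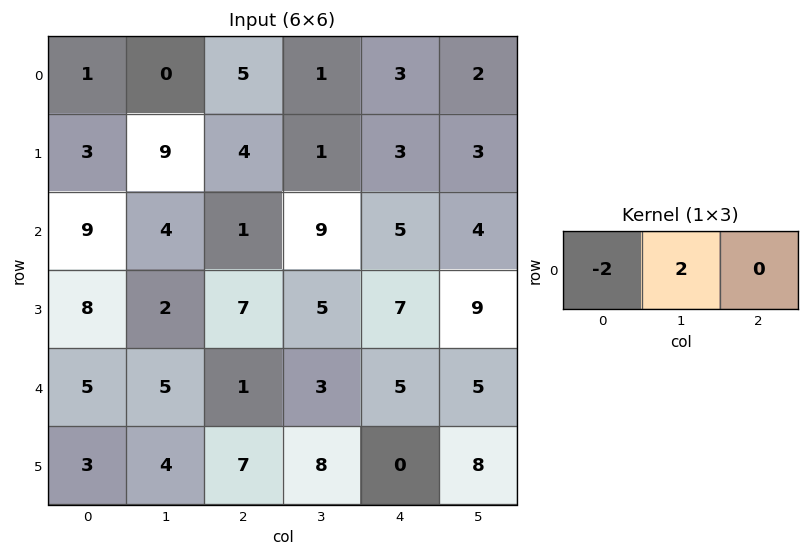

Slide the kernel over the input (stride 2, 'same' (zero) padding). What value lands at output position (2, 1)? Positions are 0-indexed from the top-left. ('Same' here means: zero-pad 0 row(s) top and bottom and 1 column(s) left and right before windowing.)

The receptive field on the zero-padded input at this output position is [5 1 3]. Elementwise product with the kernel and sum: 5·-2 + 1·2.

-8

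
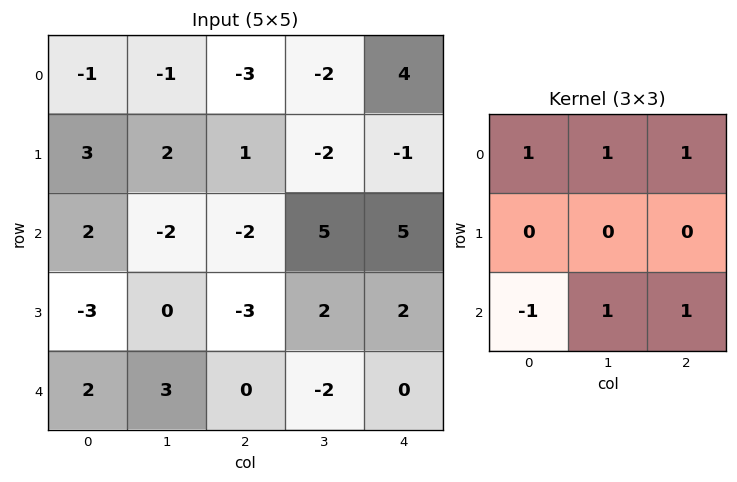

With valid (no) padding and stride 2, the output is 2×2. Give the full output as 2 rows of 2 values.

-11 11
-1 6

Output[0,0]: The receptive field on the input at this output position is [-1 -1 -3 / 3 2 1 / 2 -2 -2]. Elementwise product with the kernel and sum: -1·1 + -1·1 + -3·1 + 2·-1 + -2·1 + -2·1.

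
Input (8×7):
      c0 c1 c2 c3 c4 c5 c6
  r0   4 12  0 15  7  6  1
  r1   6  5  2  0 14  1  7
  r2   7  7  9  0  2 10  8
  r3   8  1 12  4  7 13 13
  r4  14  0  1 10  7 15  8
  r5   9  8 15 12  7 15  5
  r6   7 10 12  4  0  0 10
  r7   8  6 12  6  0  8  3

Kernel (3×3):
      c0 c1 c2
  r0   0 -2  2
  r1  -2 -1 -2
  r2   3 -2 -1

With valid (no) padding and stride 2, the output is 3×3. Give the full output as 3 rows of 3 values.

Output[0,0]: The receptive field on the input at this output position is [4 12 0 / 6 5 2 / 7 7 9]. Elementwise product with the kernel and sum: 12·-2 + 0·2 + 6·-2 + 5·-1 + 2·-2 + 7·3 + 7·-2 + 9·-1.
Output[0,1]: The receptive field on the input at this output position is [0 15 7 / 2 0 14 / 9 0 2]. Elementwise product with the kernel and sum: 15·-2 + 7·2 + 2·-2 + 0·-1 + 14·-2 + 9·3 + 0·-2 + 2·-1.

-47 -23 -75
4 -62 -74
-65 -34 -63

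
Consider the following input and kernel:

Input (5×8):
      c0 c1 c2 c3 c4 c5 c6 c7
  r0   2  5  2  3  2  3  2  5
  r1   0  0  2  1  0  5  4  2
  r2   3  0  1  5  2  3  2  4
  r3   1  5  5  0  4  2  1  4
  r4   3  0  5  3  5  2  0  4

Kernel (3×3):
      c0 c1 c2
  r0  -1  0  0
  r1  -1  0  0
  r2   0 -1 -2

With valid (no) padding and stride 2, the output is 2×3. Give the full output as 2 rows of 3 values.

Output[0,0]: The receptive field on the input at this output position is [2 5 2 / 0 0 2 / 3 0 1]. Elementwise product with the kernel and sum: 2·-1 + 0·-1 + 0·-1 + 1·-2.

-4 -13 -9
-14 -19 -8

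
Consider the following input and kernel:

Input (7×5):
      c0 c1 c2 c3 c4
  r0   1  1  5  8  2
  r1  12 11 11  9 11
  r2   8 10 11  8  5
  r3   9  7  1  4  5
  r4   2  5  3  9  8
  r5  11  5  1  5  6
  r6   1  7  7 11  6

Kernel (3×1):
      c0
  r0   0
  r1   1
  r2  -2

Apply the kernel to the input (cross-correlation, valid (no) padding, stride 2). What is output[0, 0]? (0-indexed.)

-4

The receptive field on the input at this output position is [1 / 12 / 8]. Elementwise product with the kernel and sum: 12·1 + 8·-2.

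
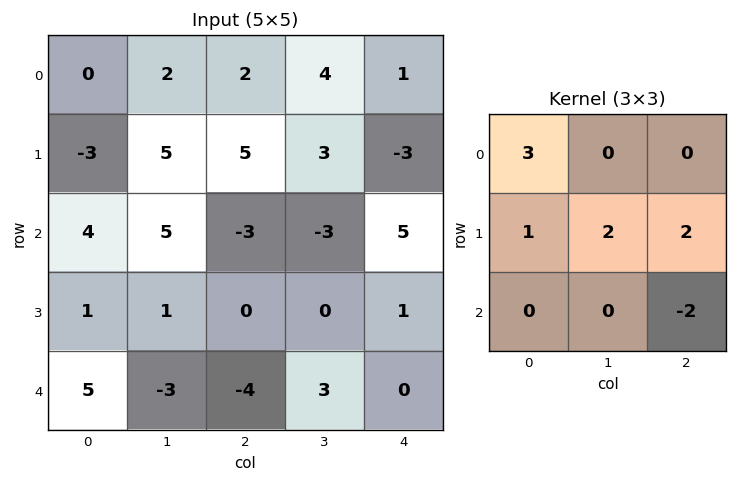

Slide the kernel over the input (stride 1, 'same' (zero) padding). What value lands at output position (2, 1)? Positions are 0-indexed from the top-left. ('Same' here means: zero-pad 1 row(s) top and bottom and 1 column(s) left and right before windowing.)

The receptive field on the zero-padded input at this output position is [-3 5 5 / 4 5 -3 / 1 1 0]. Elementwise product with the kernel and sum: -3·3 + 4·1 + 5·2 + -3·2 + 0·-2.

-1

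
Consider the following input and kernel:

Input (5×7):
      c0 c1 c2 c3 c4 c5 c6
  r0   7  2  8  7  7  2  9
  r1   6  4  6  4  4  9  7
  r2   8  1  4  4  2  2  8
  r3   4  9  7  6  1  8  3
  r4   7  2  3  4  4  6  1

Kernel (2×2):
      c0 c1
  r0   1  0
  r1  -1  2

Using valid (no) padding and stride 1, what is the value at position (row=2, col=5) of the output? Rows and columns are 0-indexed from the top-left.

0

The receptive field on the input at this output position is [2 8 / 8 3]. Elementwise product with the kernel and sum: 2·1 + 8·-1 + 3·2.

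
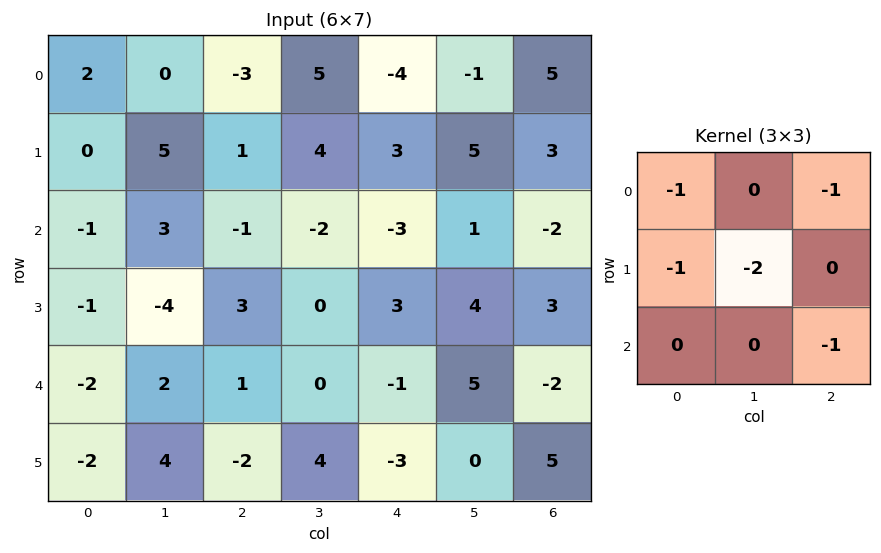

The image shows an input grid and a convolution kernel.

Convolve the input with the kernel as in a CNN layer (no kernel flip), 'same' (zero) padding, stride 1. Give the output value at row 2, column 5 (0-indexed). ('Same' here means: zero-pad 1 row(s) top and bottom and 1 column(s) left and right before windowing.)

The receptive field on the zero-padded input at this output position is [3 5 3 / -3 1 -2 / 3 4 3]. Elementwise product with the kernel and sum: 3·-1 + 3·-1 + -3·-1 + 1·-2 + 3·-1.

-8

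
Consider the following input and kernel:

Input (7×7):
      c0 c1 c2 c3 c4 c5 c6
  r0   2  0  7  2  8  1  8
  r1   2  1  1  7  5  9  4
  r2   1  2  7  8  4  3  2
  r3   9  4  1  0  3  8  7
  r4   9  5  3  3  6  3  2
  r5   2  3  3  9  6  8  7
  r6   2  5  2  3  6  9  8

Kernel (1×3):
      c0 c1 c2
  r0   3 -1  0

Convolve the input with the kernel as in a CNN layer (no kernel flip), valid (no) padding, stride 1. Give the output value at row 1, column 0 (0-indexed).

The receptive field on the input at this output position is [2 1 1]. Elementwise product with the kernel and sum: 2·3 + 1·-1.

5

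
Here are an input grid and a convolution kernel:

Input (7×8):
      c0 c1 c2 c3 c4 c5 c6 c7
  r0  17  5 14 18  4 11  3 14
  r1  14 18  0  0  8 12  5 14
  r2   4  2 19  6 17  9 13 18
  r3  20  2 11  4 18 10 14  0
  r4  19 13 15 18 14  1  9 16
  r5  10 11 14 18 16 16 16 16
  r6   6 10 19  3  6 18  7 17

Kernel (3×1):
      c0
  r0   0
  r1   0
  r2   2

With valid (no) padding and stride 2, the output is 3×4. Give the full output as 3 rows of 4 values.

Output[0,0]: The receptive field on the input at this output position is [17 / 14 / 4]. Elementwise product with the kernel and sum: 4·2.

8 38 34 26
38 30 28 18
12 38 12 14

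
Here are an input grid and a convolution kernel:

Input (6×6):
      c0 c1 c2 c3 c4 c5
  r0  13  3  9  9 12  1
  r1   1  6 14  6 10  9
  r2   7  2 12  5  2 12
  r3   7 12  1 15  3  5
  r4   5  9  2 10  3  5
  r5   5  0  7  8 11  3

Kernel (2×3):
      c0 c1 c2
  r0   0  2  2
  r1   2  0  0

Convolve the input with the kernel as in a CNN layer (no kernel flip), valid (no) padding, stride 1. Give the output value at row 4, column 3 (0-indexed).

32

The receptive field on the input at this output position is [10 3 5 / 8 11 3]. Elementwise product with the kernel and sum: 3·2 + 5·2 + 8·2.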